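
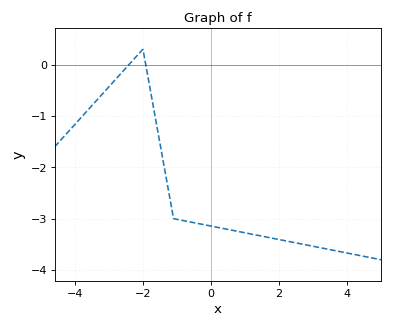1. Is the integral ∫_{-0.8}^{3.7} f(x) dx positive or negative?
negative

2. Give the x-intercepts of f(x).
-2.41, -1.92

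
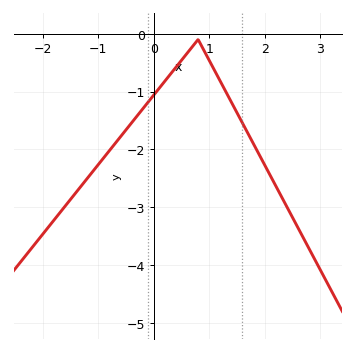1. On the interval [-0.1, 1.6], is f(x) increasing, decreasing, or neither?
neither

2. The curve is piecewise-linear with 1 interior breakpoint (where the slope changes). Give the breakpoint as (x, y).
(0.8, -0.1)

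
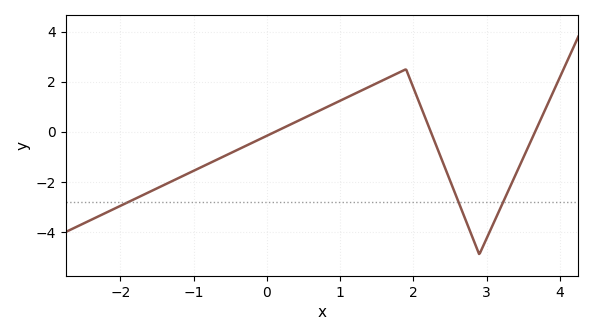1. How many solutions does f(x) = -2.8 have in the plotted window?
3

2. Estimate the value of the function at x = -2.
-3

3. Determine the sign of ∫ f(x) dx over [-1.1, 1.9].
positive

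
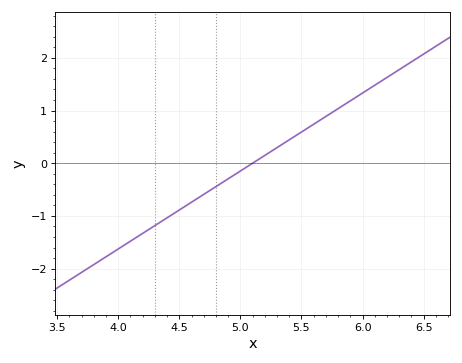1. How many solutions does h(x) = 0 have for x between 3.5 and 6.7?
1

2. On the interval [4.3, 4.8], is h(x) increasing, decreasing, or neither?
increasing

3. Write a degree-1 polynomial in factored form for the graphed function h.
y = 1.48(x - 5.1)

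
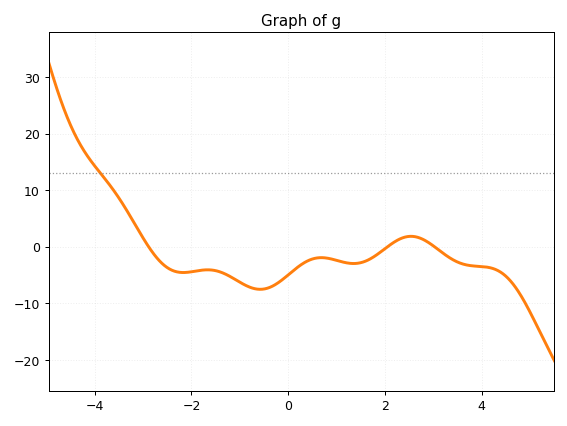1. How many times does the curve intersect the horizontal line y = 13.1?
1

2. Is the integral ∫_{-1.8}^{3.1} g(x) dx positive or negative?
negative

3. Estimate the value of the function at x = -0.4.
-7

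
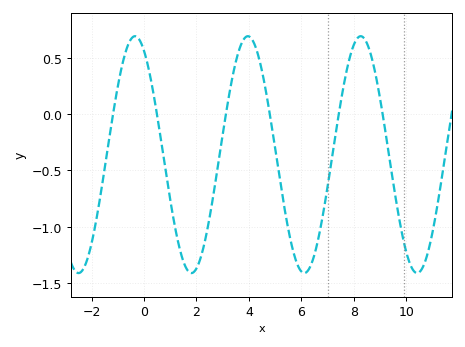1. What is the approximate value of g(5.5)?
-1.02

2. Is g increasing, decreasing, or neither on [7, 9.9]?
neither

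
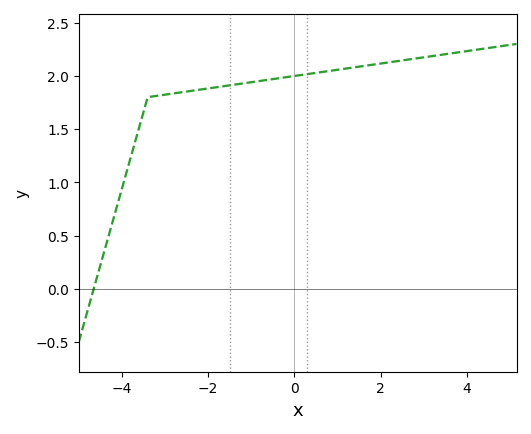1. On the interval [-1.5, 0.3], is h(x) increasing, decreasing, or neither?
increasing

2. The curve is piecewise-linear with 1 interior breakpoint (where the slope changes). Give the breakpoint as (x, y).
(-3.4, 1.8)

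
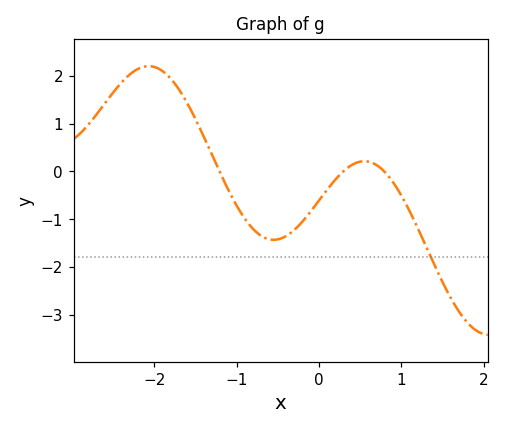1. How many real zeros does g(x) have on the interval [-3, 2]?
3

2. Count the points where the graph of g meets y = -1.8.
1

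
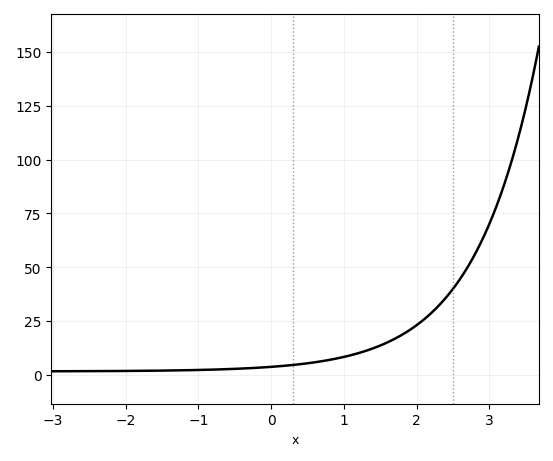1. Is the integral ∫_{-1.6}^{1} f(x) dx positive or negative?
positive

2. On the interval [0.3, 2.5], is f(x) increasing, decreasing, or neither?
increasing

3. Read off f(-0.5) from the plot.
2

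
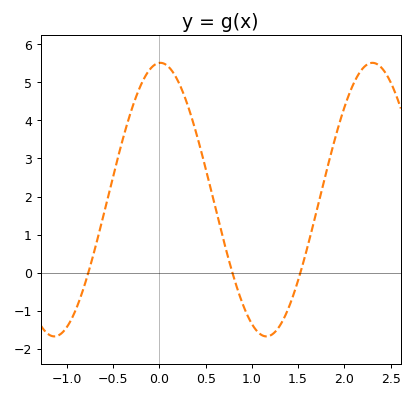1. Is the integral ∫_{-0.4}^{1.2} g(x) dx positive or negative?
positive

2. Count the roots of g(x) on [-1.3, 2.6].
3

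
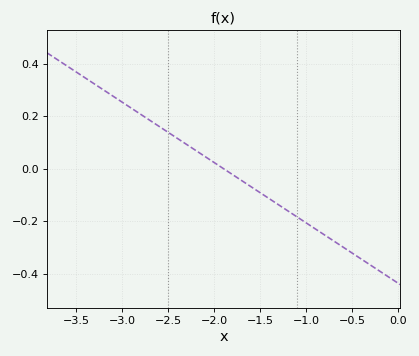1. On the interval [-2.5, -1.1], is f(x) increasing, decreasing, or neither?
decreasing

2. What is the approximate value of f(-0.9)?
-0.22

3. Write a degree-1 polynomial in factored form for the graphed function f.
y = -0.23(x + 1.9)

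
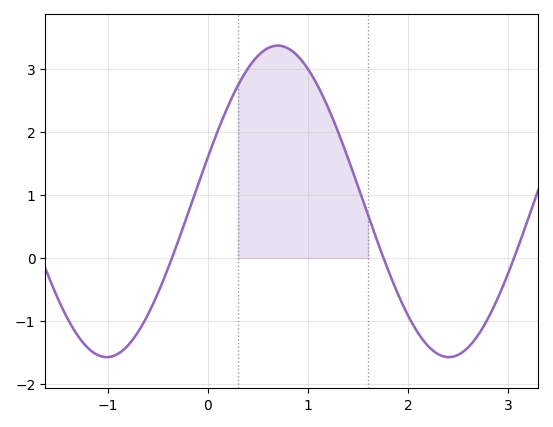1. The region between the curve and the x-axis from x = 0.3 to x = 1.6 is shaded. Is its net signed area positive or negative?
positive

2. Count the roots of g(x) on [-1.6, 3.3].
3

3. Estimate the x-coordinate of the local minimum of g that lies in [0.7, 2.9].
2.4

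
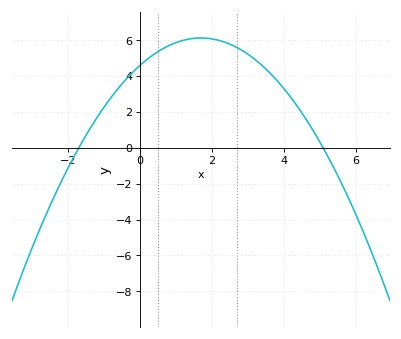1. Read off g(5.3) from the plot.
-0.8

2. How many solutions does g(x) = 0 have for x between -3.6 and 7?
2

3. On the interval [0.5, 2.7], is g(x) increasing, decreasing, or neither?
neither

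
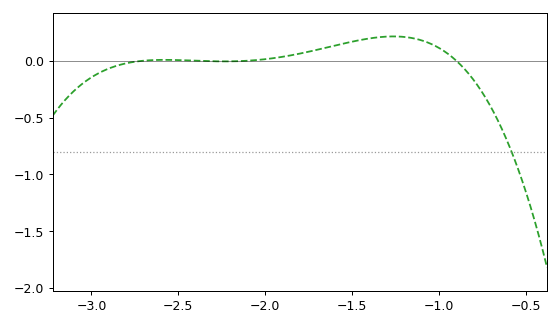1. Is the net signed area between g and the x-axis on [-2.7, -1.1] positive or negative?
positive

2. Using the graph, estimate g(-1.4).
0.2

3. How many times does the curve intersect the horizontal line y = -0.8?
1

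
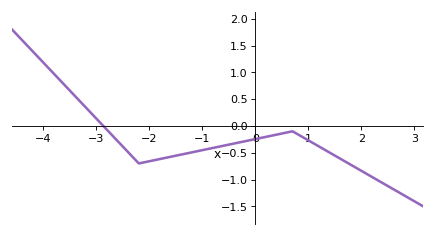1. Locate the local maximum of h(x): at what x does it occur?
0.6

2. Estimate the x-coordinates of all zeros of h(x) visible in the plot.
-2.8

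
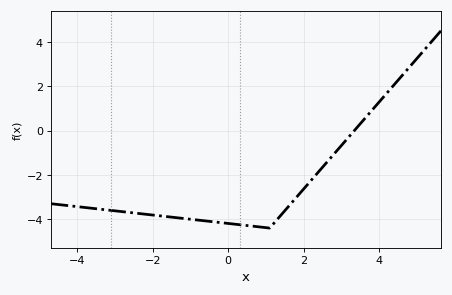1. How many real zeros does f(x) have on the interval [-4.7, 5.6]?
1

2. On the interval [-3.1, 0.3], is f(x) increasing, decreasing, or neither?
decreasing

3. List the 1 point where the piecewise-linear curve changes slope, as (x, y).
(1.1, -4.4)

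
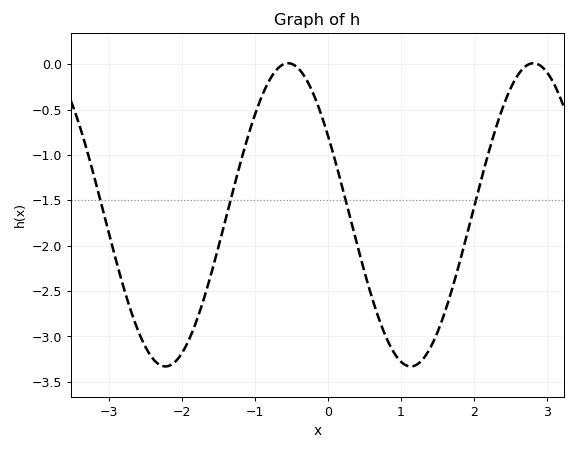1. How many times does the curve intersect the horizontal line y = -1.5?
4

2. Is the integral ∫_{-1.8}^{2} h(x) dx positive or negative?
negative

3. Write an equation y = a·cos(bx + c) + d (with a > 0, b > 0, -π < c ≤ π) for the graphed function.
y = 1.67cos(1.9x + 1) - 1.66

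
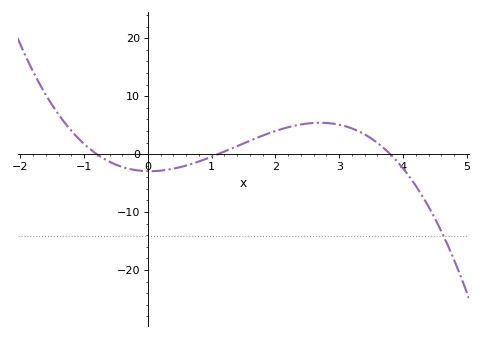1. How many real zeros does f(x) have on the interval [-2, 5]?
3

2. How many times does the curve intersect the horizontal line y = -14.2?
1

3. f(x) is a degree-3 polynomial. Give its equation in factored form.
y = -0.88(x + 0.8)(x - 1.1)(x - 3.8)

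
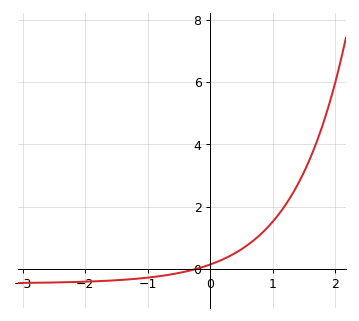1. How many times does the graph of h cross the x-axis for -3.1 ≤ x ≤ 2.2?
1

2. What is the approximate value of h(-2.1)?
-0.409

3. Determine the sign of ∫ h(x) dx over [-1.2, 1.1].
positive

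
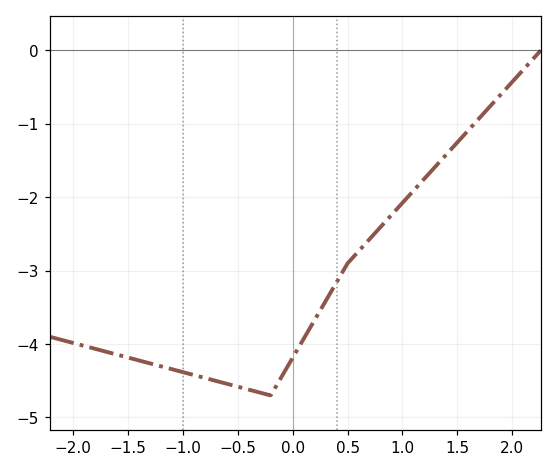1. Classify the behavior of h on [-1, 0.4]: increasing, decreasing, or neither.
neither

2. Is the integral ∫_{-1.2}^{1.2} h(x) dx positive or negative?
negative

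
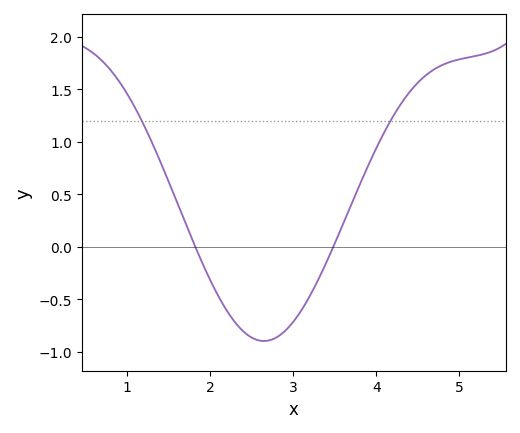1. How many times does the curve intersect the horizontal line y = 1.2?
2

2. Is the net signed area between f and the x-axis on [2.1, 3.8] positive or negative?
negative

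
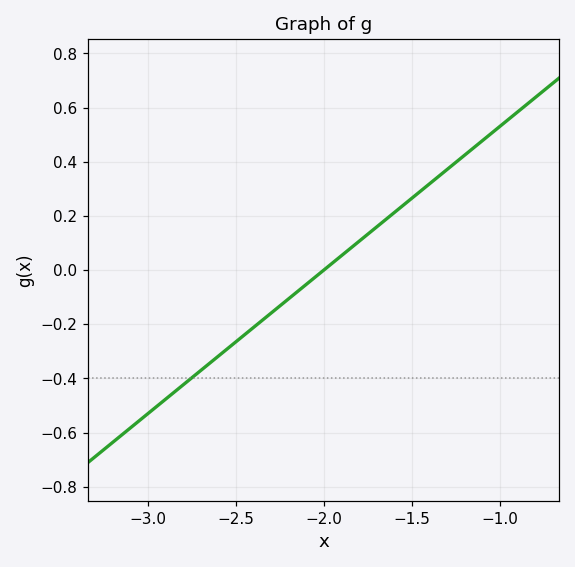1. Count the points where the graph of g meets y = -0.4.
1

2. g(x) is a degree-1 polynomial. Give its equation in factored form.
y = 0.53(x + 2)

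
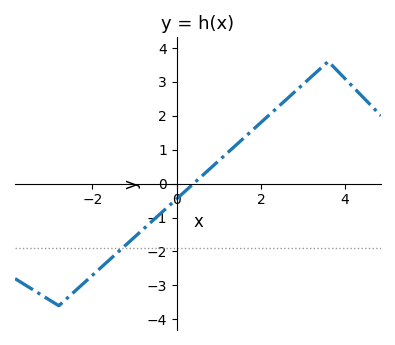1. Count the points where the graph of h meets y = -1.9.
1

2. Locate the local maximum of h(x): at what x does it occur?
3.6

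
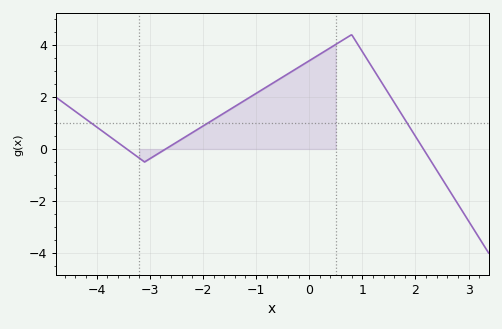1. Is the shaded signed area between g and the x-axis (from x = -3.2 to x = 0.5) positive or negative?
positive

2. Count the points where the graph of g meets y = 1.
3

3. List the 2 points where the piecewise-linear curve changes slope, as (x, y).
(-3.1, -0.5); (0.8, 4.4)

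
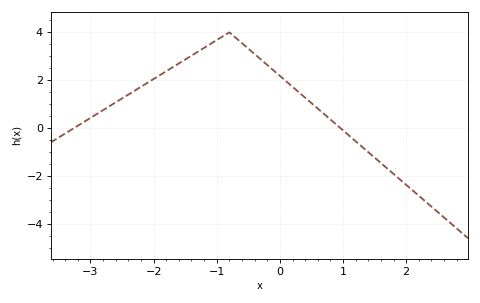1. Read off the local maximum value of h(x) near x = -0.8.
4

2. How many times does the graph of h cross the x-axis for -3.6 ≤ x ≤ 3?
2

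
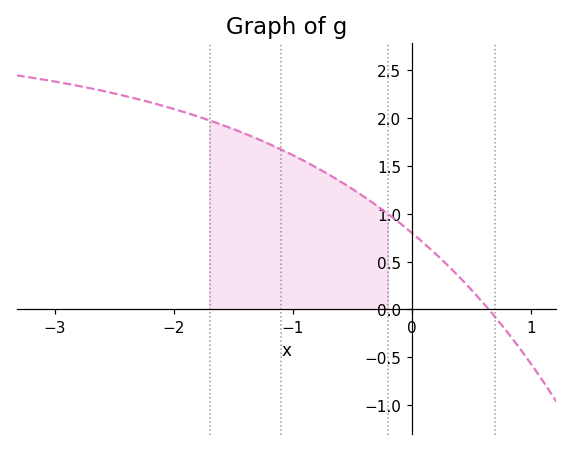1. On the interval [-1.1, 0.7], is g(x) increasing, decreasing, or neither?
decreasing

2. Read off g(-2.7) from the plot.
2.3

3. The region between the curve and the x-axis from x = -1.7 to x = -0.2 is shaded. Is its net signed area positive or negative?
positive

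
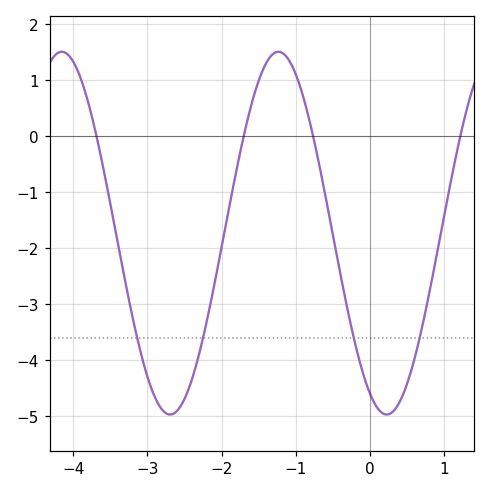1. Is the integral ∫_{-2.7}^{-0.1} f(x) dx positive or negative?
negative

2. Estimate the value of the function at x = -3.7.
0.1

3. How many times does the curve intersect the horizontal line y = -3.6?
4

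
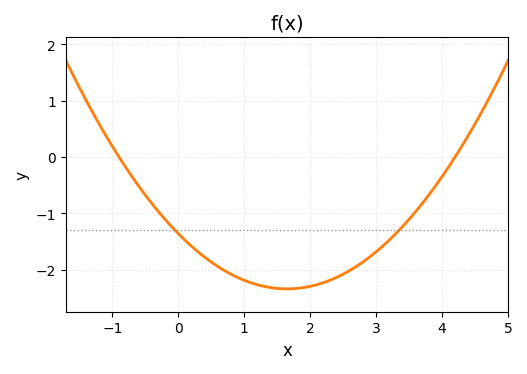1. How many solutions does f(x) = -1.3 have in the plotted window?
2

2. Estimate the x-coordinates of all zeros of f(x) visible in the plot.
-0.9, 4.2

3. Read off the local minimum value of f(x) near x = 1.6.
-2.3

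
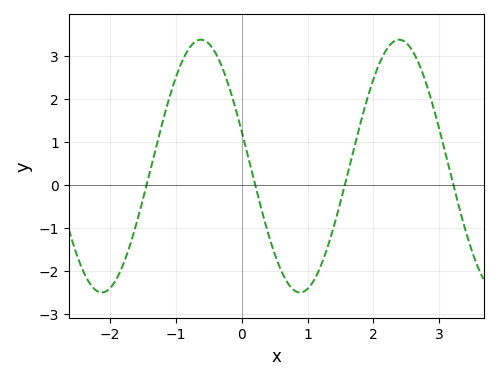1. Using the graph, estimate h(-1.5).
-0.4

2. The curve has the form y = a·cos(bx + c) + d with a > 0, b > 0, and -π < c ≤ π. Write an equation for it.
y = 2.94cos(2.1x + 1.3) + 0.43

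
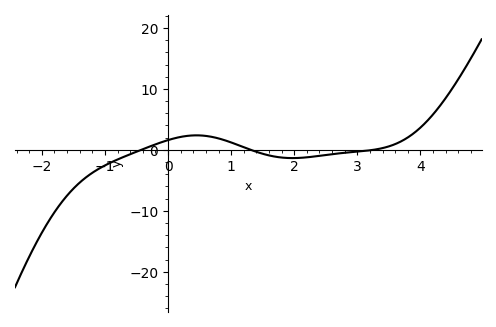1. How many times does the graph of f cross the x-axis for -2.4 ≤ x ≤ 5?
3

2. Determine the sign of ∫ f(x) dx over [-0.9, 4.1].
positive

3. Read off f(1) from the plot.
1.22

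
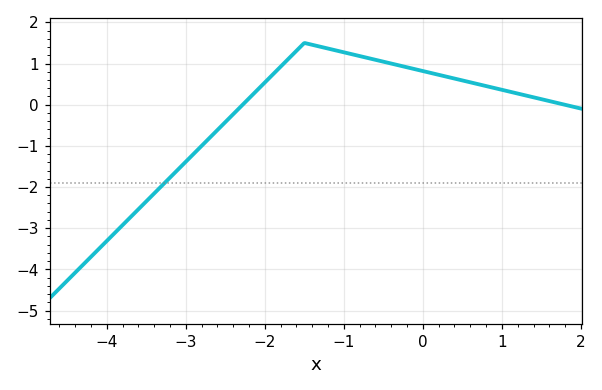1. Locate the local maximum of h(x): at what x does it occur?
-1.5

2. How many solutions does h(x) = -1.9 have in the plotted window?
1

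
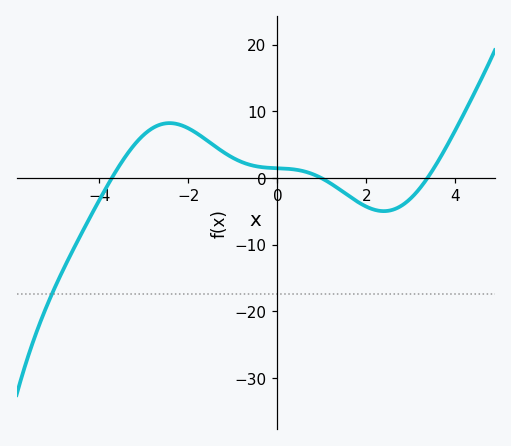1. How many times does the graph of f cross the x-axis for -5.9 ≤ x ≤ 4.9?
3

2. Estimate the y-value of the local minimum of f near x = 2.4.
-5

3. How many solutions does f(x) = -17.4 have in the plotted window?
1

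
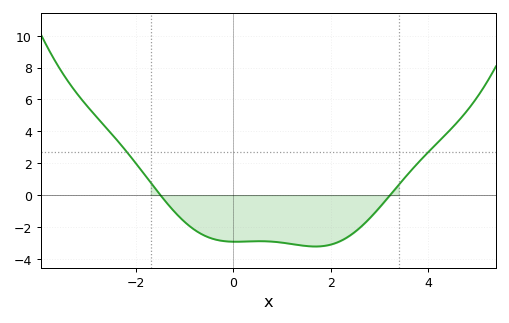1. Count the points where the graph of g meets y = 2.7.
2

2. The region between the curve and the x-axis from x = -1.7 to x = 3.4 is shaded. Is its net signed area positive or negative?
negative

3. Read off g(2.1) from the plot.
-3.01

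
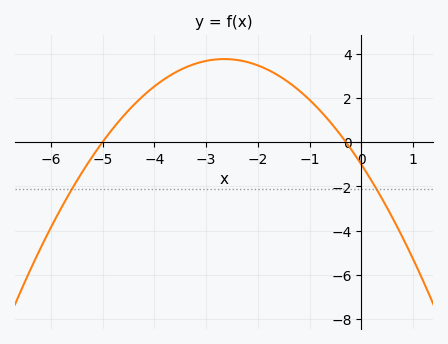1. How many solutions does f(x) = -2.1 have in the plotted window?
2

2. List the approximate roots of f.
-5, -0.4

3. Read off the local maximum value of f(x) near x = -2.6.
3.8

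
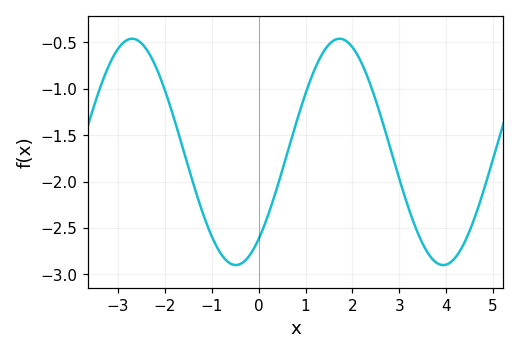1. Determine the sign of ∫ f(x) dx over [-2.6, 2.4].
negative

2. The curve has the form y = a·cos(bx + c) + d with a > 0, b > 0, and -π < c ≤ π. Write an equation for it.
y = 1.22cos(1.4x - 2.5) - 1.68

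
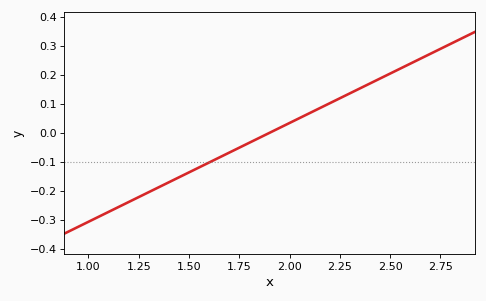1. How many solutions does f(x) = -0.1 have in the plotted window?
1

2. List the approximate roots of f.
1.9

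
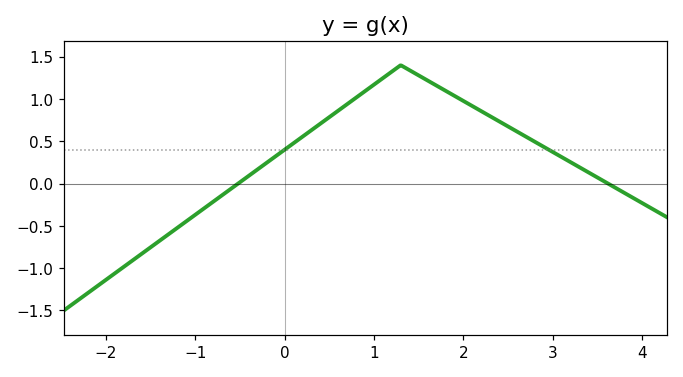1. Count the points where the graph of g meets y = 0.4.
2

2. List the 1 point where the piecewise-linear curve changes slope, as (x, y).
(1.3, 1.4)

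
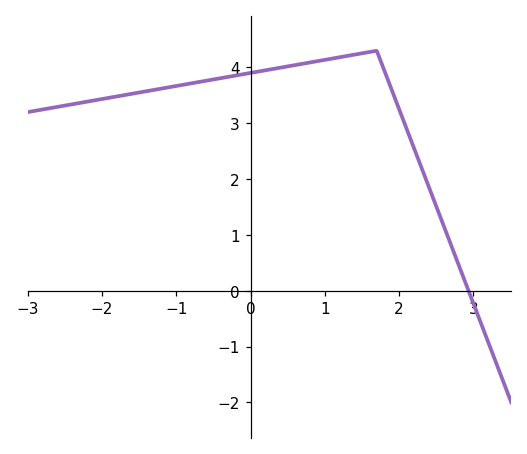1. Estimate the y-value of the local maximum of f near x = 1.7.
4.3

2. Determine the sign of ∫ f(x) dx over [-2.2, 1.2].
positive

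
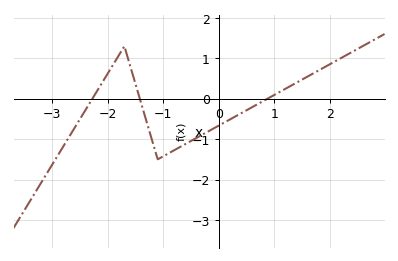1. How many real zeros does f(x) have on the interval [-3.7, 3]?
3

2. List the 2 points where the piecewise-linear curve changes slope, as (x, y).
(-1.7, 1.3); (-1.1, -1.5)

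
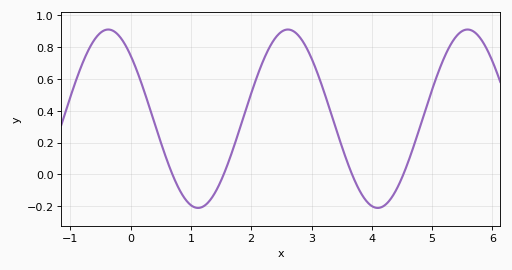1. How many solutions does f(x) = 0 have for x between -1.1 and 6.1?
4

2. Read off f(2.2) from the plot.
0.72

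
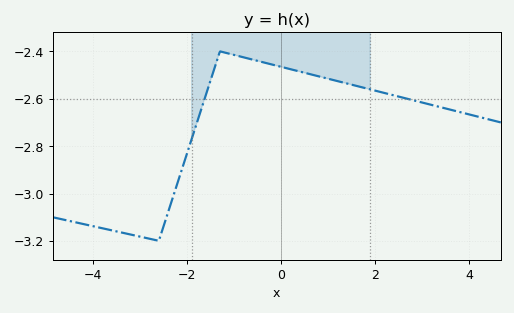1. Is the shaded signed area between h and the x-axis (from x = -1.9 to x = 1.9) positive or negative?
negative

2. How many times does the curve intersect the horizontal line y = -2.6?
2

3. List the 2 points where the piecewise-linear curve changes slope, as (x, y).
(-2.6, -3.2); (-1.3, -2.4)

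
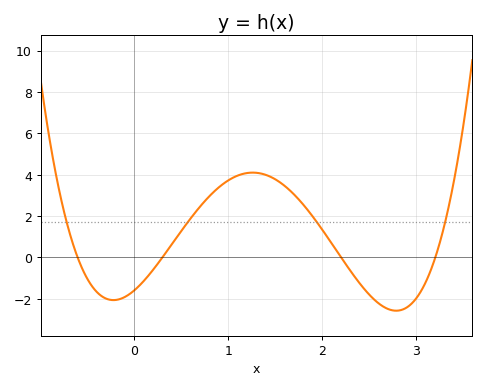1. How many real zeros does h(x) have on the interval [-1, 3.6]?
4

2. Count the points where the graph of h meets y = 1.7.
4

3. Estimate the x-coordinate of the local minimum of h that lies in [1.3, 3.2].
2.78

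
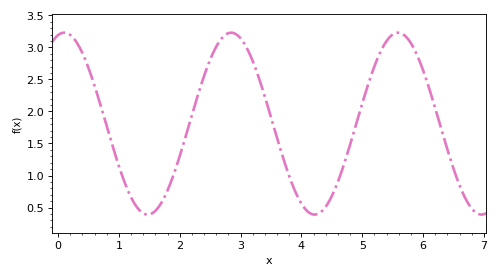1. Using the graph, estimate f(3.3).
2.55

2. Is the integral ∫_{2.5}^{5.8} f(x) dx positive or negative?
positive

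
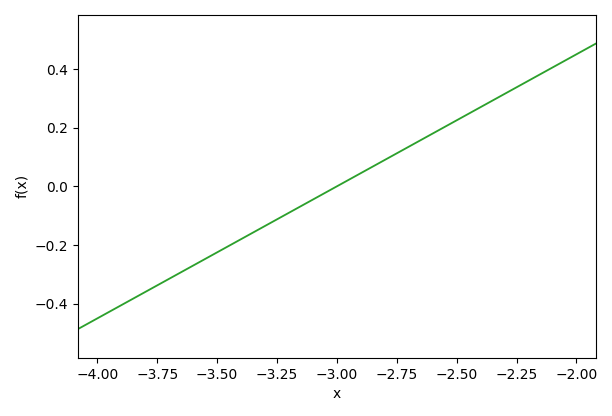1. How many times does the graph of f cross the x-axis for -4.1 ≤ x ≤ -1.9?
1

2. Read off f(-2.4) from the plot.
0.28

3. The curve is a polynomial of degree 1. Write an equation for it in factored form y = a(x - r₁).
y = 0.45(x + 3)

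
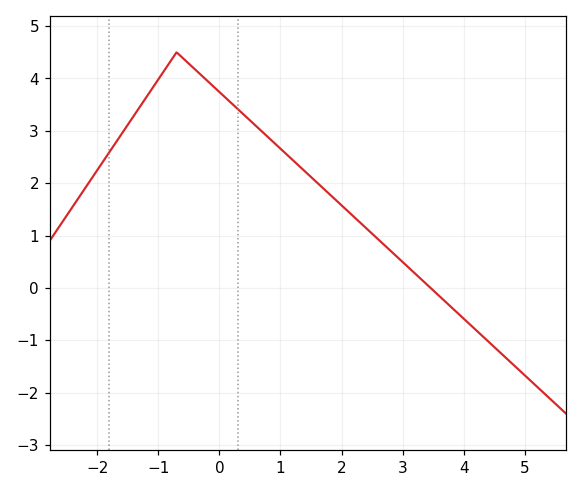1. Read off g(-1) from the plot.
4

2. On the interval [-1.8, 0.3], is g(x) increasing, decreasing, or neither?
neither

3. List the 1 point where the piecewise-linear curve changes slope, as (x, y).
(-0.7, 4.5)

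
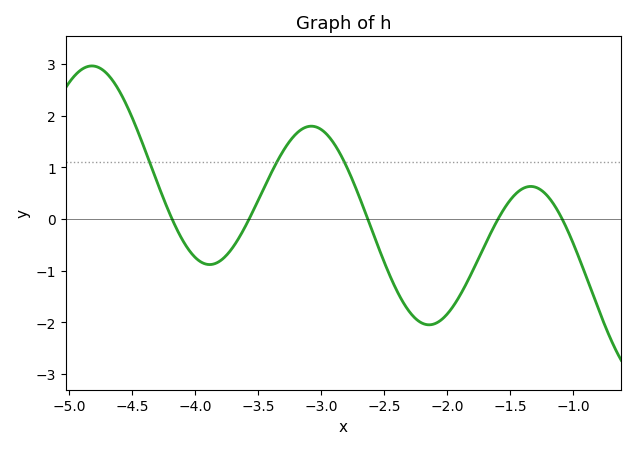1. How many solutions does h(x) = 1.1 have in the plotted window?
3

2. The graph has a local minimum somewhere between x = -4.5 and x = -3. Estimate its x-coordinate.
-3.9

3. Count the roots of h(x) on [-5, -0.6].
5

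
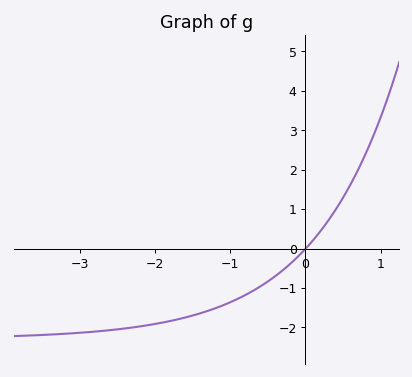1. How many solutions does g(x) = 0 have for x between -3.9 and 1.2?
1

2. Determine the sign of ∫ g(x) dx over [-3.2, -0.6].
negative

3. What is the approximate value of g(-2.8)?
-2.11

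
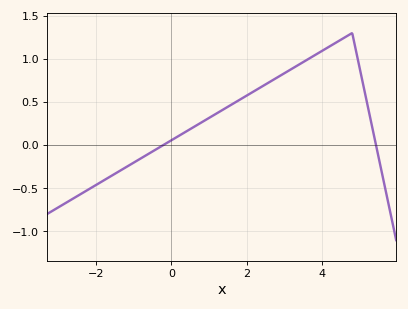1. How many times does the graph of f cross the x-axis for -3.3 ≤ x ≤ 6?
2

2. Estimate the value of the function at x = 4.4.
1.2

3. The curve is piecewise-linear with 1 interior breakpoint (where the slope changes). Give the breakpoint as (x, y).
(4.8, 1.3)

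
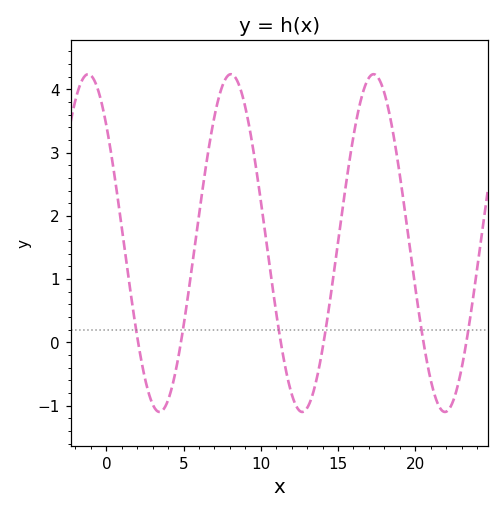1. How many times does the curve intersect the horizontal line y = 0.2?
6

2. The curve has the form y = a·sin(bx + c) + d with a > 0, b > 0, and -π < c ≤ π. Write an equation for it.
y = 2.67sin(0.68x + 2.37) + 1.57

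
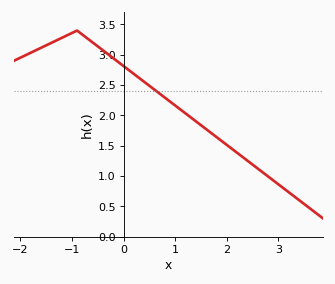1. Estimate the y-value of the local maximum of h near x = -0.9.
3.4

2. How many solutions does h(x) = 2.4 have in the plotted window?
1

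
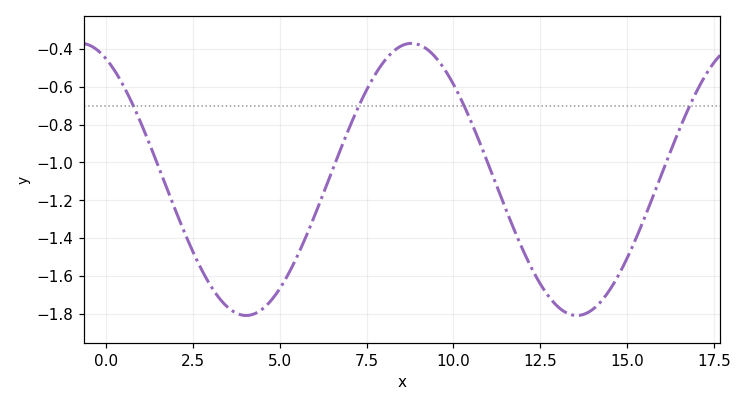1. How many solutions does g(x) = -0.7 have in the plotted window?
4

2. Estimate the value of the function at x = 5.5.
-1.5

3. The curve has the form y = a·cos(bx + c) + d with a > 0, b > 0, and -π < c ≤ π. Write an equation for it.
y = 0.72cos(0.66x + 0.48) - 1.09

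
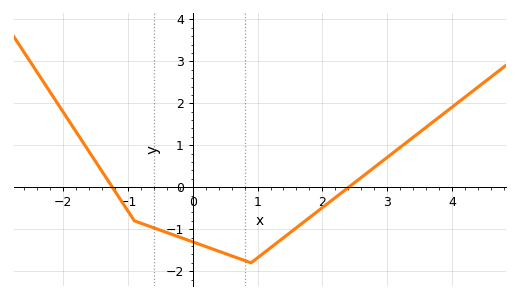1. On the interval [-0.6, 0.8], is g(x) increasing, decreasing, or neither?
decreasing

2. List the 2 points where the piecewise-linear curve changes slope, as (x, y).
(-0.9, -0.8); (0.9, -1.8)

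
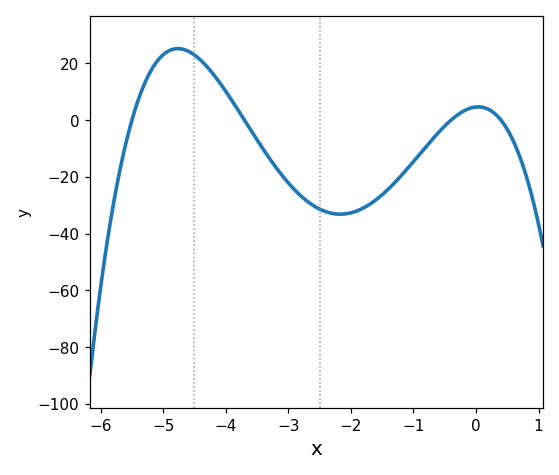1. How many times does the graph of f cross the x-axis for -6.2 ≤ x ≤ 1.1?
4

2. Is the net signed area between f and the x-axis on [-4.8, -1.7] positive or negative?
negative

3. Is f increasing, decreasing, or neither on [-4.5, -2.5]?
decreasing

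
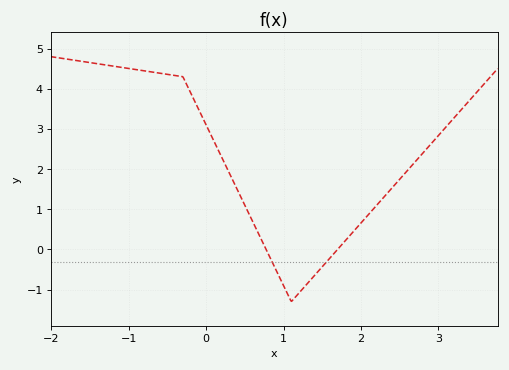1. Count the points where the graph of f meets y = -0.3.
2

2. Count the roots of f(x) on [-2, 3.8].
2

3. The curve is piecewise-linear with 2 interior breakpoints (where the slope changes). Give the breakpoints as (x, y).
(-0.3, 4.3); (1.1, -1.3)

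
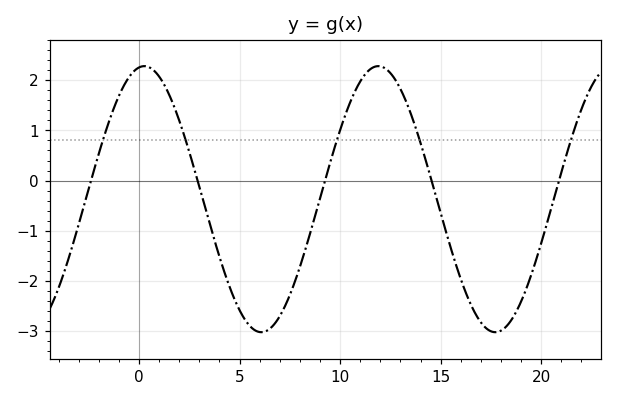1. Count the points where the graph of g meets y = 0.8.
5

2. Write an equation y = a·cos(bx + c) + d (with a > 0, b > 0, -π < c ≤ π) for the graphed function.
y = 2.65cos(0.54x - 0.142) - 0.37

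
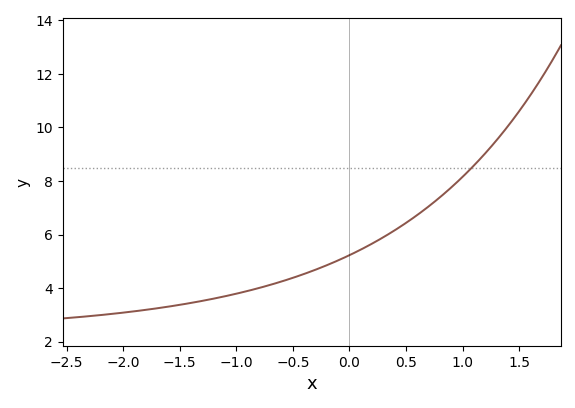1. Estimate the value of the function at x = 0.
5.23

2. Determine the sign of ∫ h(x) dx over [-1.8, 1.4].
positive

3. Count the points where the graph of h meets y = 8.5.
1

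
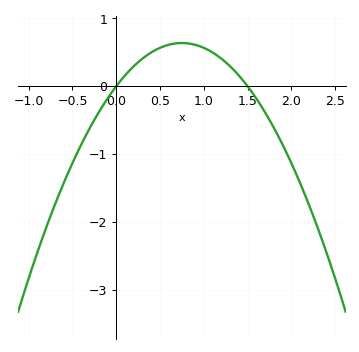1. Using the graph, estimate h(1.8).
-0.6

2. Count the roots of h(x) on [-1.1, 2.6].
2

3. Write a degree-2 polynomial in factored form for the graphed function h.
y = -1.13(x - 0)(x - 1.5)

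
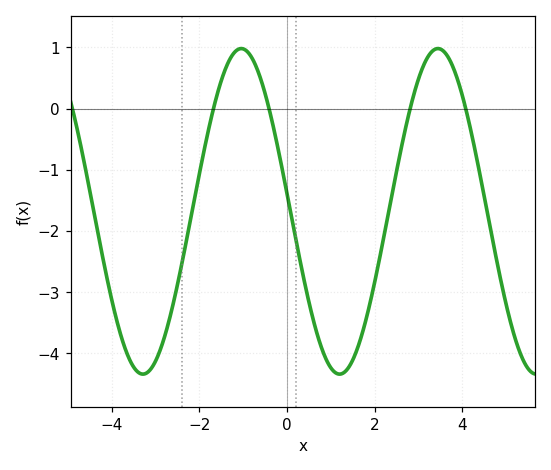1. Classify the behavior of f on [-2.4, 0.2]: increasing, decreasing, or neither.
neither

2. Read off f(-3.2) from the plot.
-4.32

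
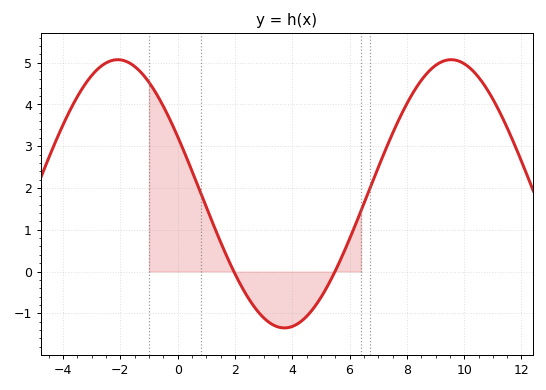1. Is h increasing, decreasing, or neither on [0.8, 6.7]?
neither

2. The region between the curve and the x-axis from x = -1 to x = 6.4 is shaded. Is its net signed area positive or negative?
positive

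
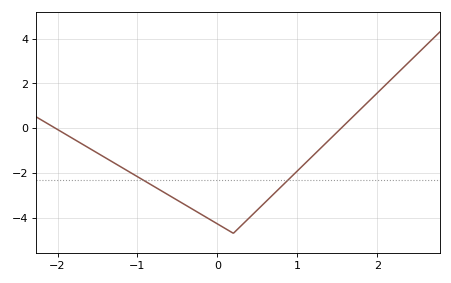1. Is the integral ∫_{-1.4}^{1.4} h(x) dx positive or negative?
negative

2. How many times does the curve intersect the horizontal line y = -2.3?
2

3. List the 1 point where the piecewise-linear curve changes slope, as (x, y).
(0.2, -4.7)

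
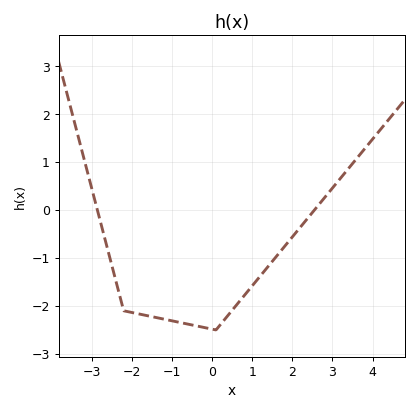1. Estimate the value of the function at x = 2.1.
-0.5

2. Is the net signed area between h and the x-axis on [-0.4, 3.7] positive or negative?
negative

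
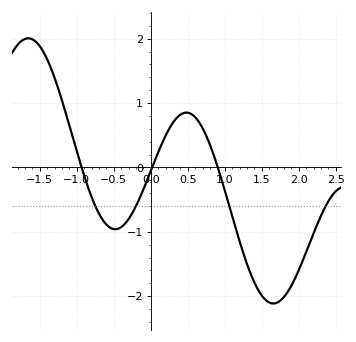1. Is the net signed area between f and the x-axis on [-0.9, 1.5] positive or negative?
negative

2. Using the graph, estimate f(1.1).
-0.757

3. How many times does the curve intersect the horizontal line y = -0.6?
4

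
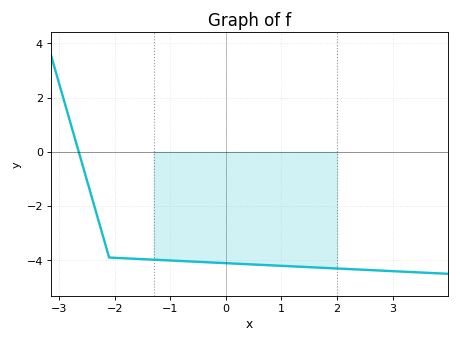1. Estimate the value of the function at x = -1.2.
-3.99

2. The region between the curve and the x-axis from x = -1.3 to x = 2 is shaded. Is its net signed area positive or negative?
negative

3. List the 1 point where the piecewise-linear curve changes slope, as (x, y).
(-2.1, -3.9)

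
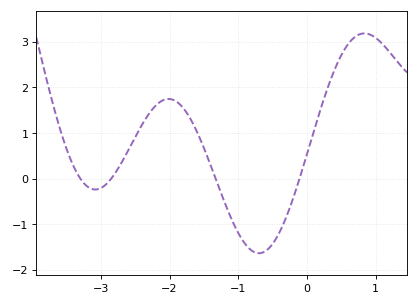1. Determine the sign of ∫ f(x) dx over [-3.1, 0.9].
positive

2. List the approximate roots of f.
-3.3, -2.8, -1.3, -0.1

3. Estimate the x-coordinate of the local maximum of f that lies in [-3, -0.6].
-2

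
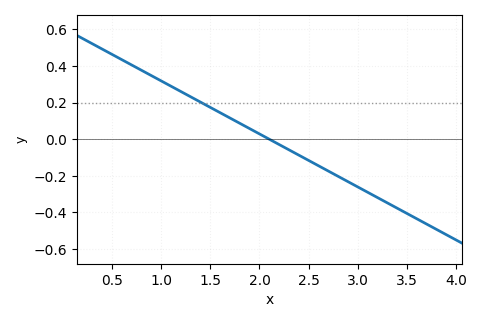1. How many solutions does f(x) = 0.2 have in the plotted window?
1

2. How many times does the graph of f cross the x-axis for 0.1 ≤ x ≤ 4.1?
1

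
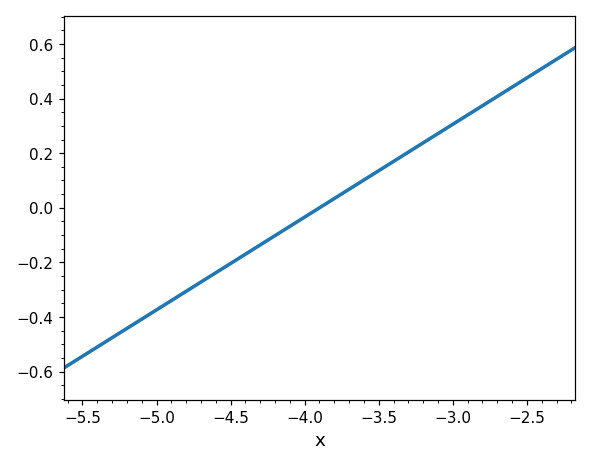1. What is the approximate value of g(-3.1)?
0.28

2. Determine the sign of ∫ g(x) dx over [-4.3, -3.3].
positive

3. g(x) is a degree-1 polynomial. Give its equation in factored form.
y = 0.34(x + 3.9)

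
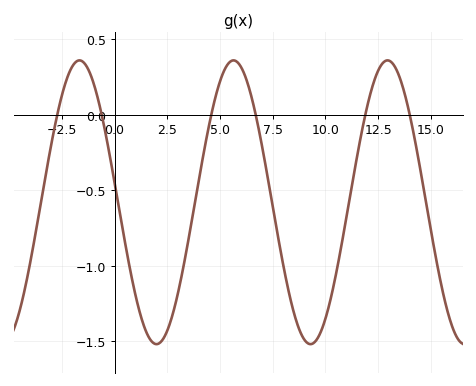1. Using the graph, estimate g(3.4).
-0.91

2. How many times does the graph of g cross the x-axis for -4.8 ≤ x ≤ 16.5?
6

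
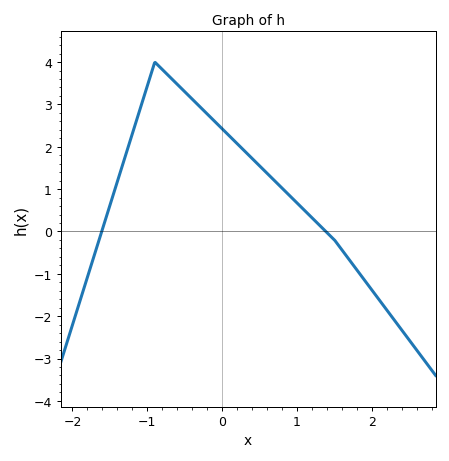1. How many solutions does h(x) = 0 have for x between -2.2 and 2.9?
2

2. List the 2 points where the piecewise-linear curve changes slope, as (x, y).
(-0.9, 4); (1.5, -0.2)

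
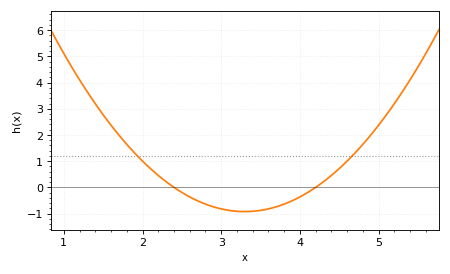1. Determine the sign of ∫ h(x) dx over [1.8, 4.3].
negative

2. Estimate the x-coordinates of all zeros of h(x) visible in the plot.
2.4, 4.2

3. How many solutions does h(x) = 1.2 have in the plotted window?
2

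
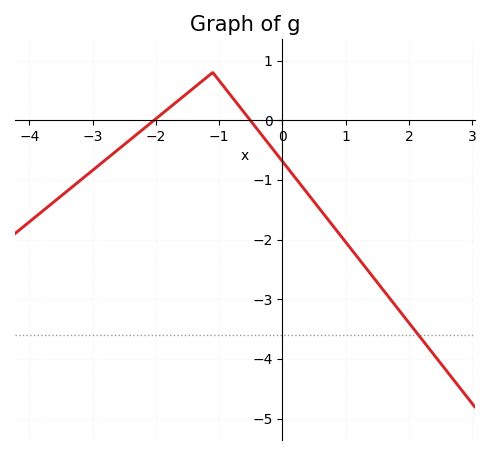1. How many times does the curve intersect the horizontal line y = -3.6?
1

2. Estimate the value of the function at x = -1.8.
0.195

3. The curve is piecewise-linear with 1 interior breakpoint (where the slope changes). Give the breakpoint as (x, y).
(-1.1, 0.8)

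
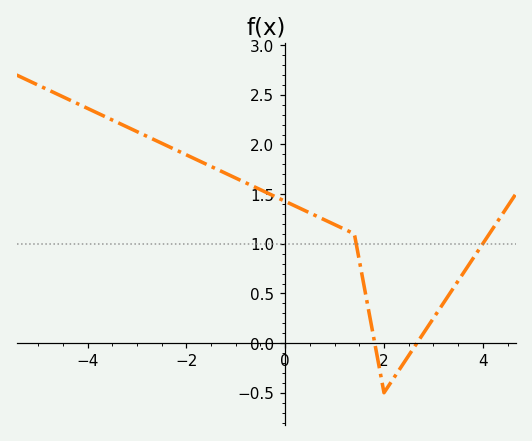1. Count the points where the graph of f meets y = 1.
2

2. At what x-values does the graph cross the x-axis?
1.8, 2.6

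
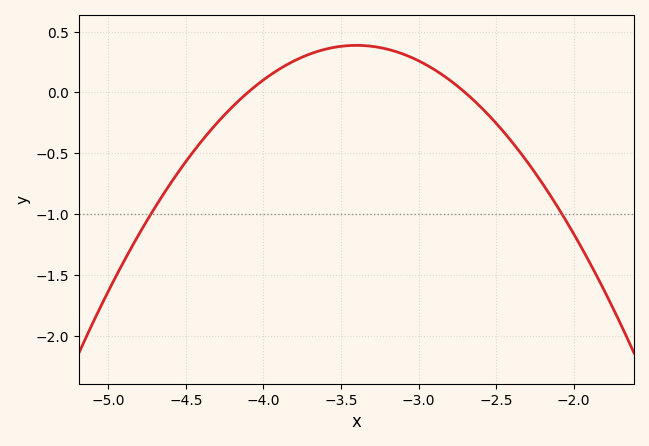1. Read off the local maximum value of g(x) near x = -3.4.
0.4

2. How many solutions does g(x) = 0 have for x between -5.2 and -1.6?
2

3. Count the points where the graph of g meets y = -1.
2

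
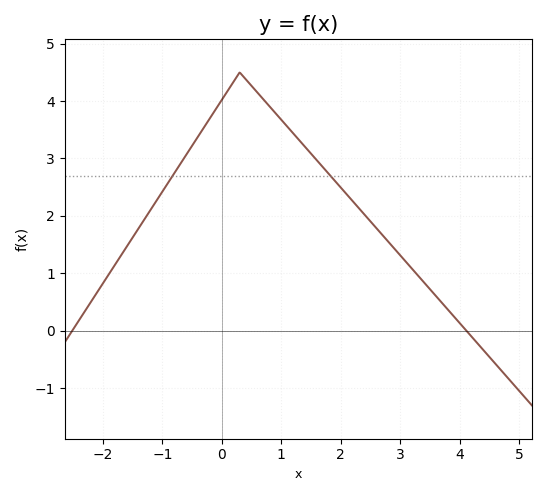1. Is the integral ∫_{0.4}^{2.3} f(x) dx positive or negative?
positive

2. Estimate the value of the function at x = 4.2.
-0.103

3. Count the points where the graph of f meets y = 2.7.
2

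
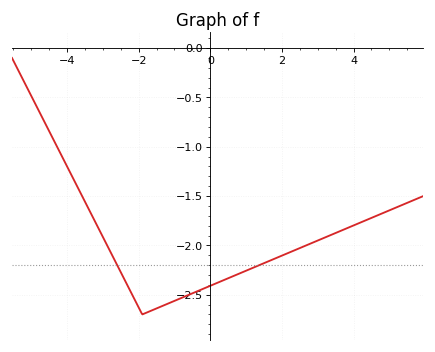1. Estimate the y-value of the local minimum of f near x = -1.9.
-2.7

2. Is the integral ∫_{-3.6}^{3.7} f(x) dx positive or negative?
negative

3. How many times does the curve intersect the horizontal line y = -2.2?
2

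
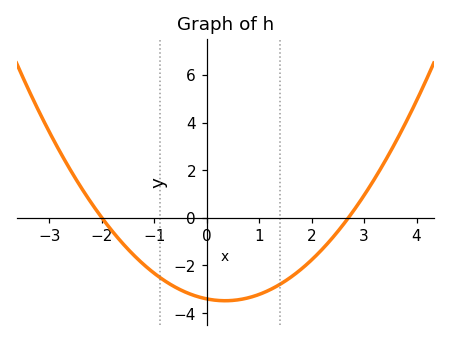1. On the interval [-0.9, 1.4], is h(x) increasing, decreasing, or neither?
neither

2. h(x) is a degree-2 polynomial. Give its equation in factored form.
y = 0.63(x + 2)(x - 2.7)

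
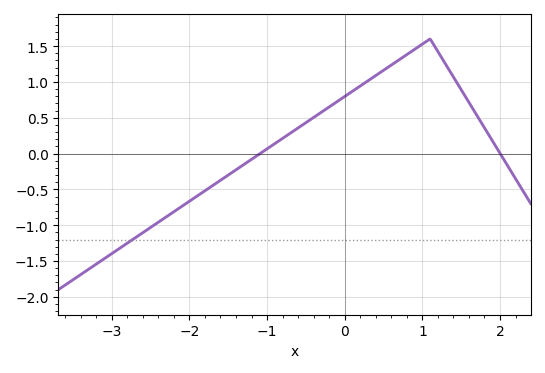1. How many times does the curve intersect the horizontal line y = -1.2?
1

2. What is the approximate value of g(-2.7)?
-1.18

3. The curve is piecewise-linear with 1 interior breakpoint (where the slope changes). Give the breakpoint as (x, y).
(1.1, 1.6)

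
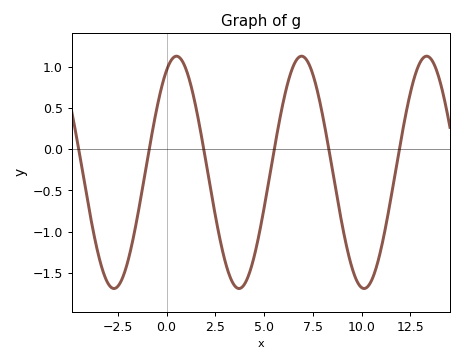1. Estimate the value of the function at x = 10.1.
-1.7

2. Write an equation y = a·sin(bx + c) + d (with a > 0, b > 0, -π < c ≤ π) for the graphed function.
y = 1.41sin(0.98x + 1.1) - 0.28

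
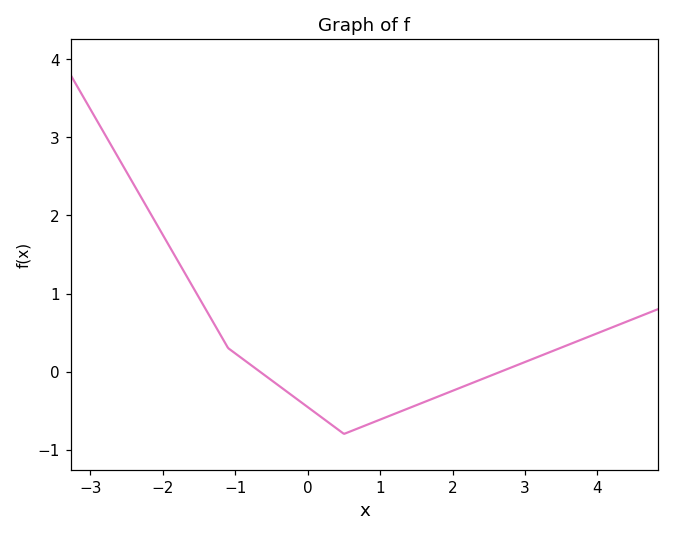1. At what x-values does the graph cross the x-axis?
-0.664, 2.67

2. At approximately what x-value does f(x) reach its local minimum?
0.502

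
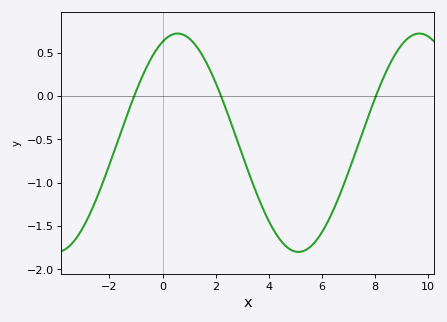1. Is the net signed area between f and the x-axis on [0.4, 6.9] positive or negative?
negative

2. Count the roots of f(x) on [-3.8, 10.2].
3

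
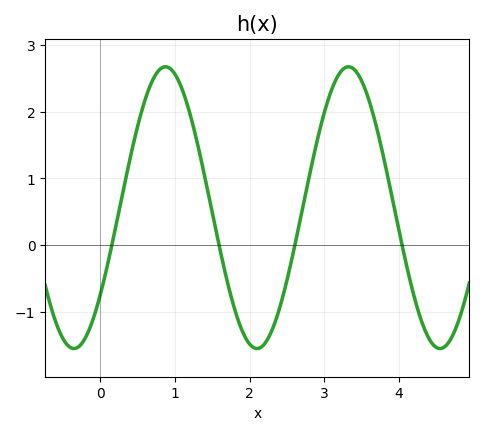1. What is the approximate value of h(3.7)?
1.77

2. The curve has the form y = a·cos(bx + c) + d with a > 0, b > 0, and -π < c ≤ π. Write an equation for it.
y = 2.11cos(2.56x - 2.23) + 0.56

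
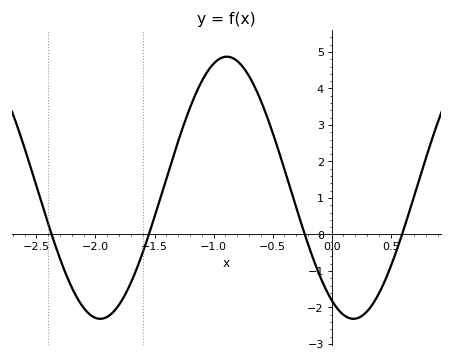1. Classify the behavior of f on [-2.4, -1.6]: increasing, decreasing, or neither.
neither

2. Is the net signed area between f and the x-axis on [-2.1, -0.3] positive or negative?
positive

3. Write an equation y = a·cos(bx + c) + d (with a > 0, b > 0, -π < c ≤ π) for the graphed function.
y = 3.59cos(2.93x + 2.6) + 1.28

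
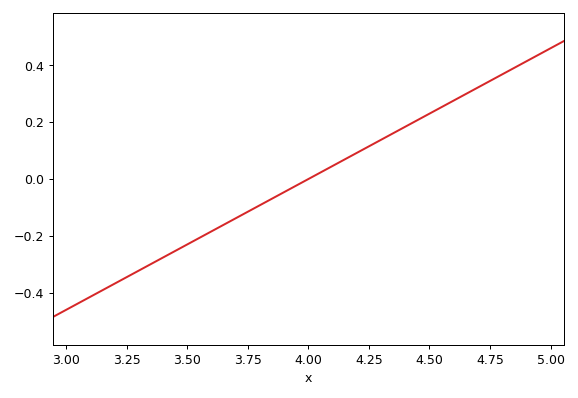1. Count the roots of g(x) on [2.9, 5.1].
1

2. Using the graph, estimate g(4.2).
0.092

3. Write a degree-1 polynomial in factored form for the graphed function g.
y = 0.46(x - 4)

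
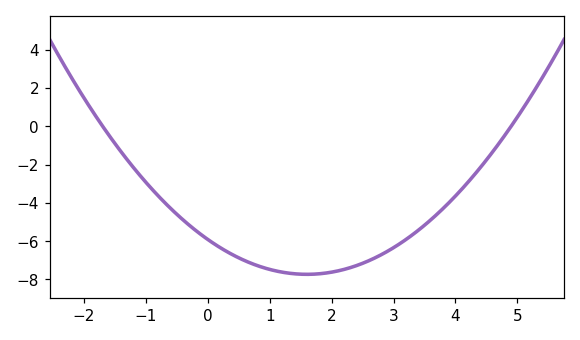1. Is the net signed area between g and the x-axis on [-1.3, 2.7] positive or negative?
negative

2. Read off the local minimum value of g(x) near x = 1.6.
-7.73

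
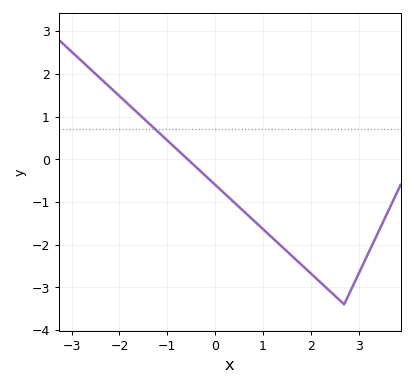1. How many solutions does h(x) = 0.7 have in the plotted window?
1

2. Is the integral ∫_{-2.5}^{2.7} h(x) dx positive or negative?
negative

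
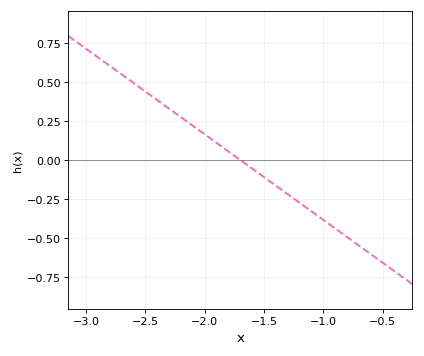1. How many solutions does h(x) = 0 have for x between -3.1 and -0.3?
1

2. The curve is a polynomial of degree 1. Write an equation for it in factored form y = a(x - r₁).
y = -0.55(x + 1.7)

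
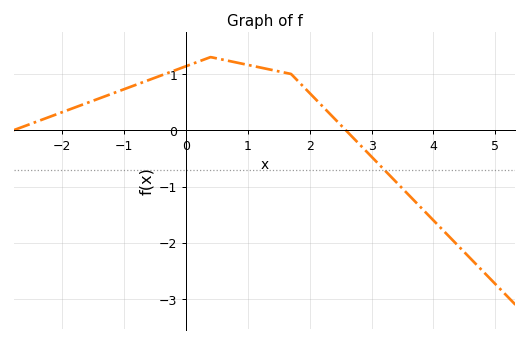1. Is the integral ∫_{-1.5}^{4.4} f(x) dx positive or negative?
positive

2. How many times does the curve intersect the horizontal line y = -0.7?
1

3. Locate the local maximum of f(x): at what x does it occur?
0.4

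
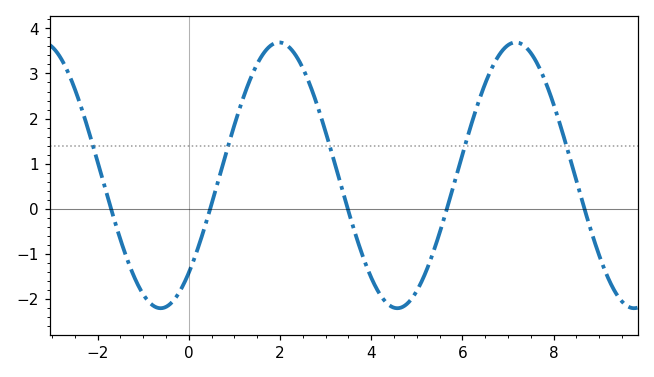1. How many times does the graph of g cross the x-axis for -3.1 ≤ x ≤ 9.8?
5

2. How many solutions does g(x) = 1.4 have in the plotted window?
5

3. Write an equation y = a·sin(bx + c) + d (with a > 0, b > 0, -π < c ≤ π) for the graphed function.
y = 2.95sin(1.2x - 0.82) + 0.74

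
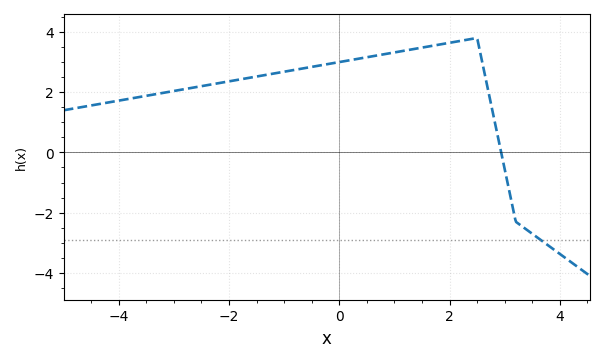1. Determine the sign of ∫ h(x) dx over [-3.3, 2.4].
positive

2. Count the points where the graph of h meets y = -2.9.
1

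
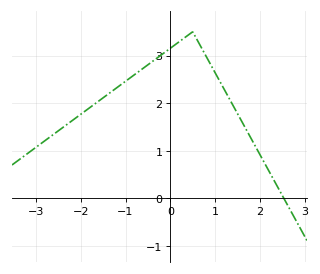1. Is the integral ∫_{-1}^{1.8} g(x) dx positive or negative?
positive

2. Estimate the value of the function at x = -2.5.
1.4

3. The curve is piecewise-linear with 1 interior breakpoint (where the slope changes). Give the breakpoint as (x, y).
(0.5, 3.5)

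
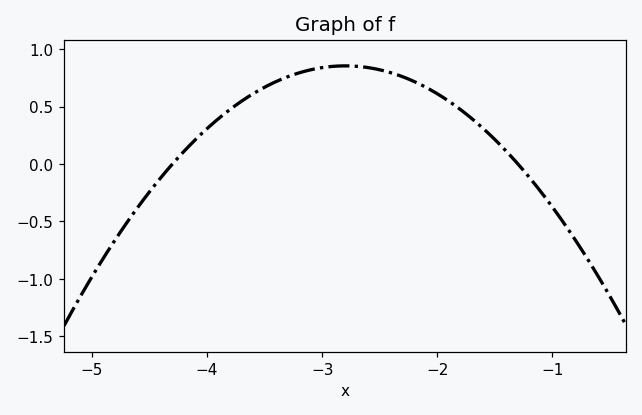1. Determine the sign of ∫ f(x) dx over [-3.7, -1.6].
positive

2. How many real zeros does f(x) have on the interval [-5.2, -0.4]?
2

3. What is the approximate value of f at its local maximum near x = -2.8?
0.85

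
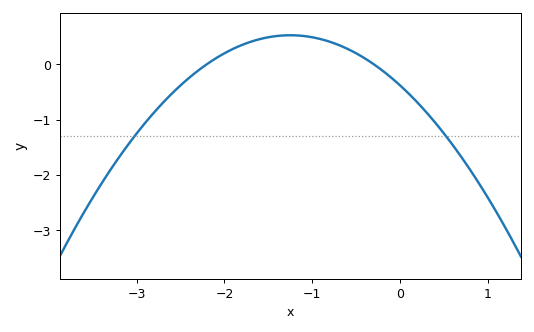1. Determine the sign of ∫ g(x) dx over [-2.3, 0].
positive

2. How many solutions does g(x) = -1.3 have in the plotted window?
2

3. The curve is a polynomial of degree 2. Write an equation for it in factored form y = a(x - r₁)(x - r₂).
y = -0.58(x + 2.2)(x + 0.3)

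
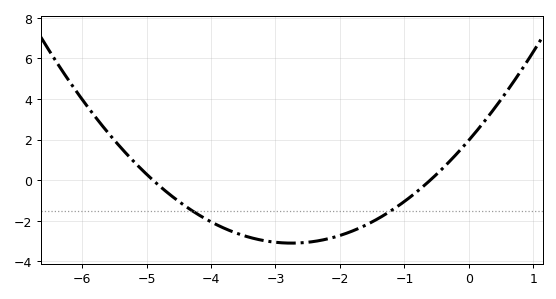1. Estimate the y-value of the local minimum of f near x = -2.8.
-3.1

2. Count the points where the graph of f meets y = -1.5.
2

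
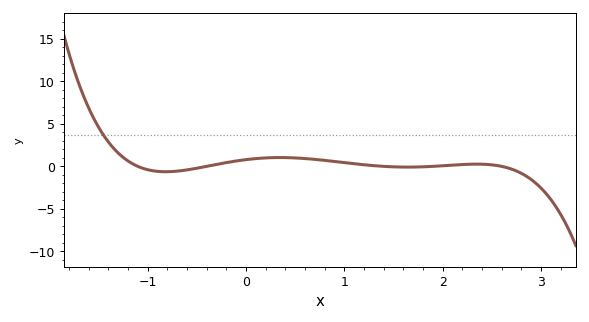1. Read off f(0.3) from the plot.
1.03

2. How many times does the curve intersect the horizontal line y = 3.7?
1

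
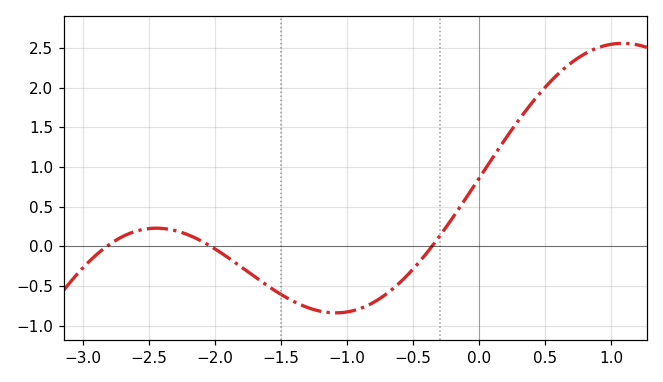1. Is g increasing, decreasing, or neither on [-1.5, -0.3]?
neither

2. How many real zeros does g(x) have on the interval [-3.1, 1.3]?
3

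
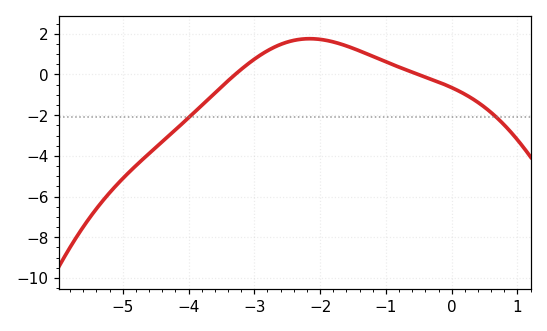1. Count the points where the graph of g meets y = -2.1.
2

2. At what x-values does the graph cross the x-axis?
-3.29, -0.504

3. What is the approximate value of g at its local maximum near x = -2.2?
1.76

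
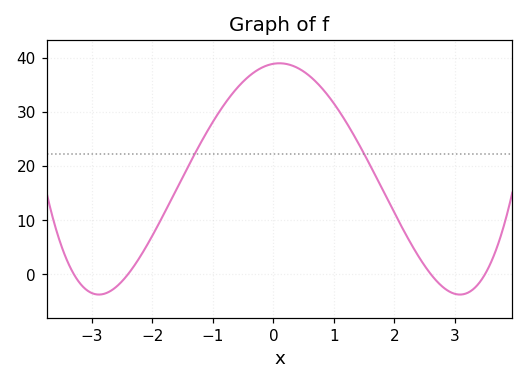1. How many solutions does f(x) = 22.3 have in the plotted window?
2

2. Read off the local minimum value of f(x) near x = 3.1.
-4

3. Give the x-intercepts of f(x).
-3.2, -2.4, 2.6, 3.6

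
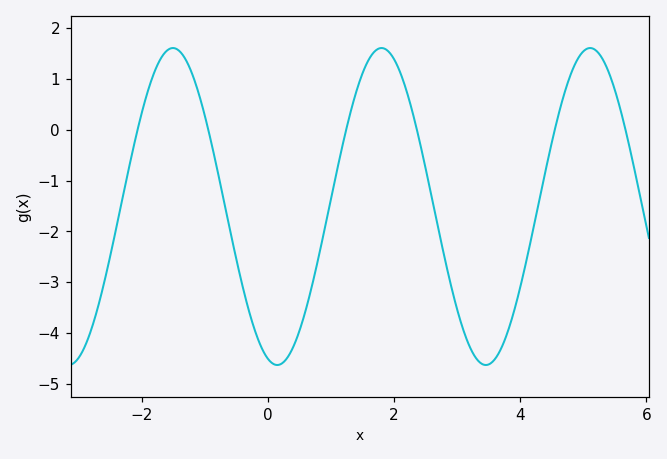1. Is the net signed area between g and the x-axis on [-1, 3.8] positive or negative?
negative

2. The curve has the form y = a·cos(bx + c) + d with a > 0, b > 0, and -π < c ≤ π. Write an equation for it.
y = 3.12cos(1.9x + 2.86) - 1.51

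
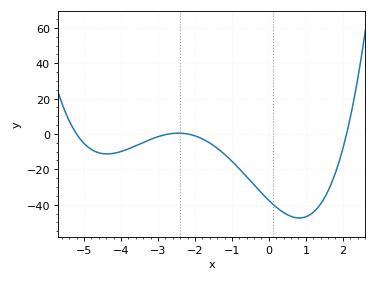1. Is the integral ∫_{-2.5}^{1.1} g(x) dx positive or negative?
negative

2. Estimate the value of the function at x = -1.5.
-6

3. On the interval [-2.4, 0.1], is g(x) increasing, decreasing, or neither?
decreasing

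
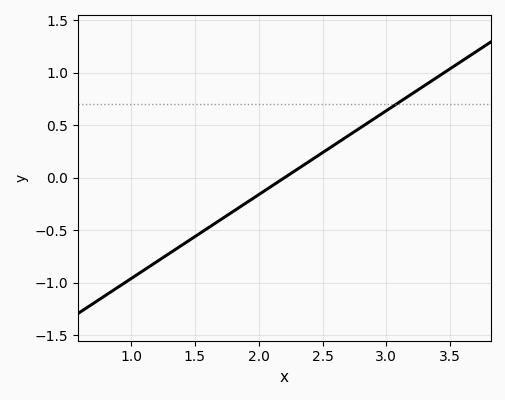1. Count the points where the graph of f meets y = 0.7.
1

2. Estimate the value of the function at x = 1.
-0.95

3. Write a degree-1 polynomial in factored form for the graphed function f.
y = 0.8(x - 2.2)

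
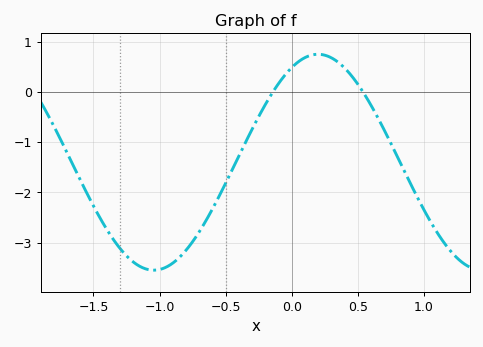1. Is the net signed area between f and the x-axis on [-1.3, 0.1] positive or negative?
negative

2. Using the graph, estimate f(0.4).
0.475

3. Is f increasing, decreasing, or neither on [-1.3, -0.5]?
neither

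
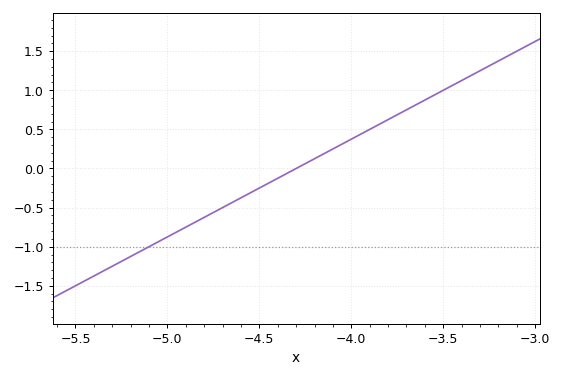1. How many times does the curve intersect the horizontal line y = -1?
1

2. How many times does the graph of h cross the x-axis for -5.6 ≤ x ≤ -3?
1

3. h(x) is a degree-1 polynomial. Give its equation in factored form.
y = 1.25(x + 4.3)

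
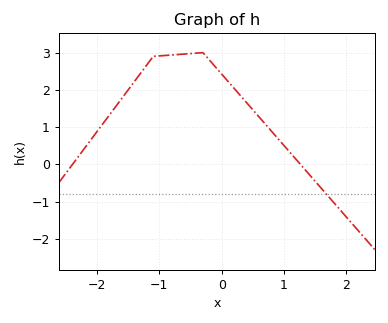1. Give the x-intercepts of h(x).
-2.4, 1.3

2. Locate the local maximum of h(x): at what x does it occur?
-0.3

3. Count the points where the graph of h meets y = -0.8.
1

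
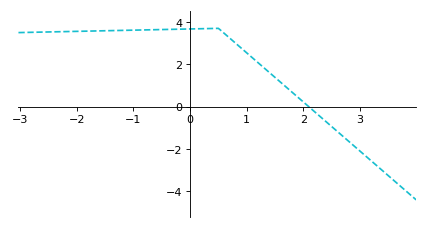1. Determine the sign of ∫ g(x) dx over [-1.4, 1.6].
positive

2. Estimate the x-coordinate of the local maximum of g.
0.497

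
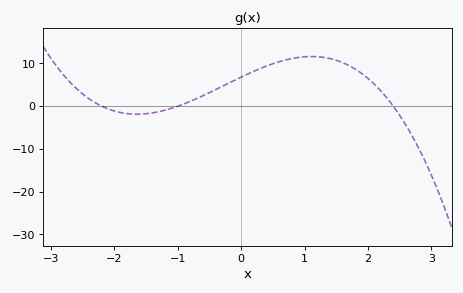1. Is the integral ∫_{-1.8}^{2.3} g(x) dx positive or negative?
positive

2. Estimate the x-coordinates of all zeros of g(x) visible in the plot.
-2.2, -1, 2.4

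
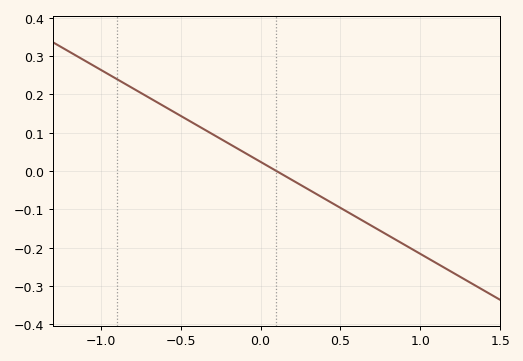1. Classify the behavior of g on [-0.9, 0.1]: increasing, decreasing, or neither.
decreasing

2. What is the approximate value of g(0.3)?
-0.05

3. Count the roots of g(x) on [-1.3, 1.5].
1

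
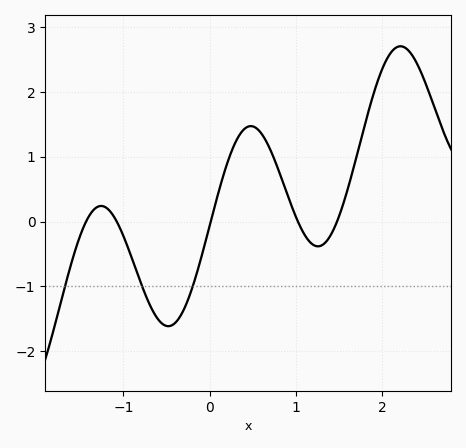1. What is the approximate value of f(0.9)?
0.4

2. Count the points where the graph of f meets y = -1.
3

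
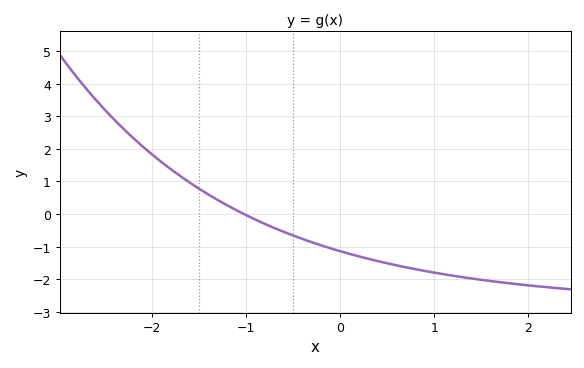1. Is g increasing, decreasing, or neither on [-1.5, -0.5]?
decreasing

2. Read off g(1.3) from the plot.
-1.94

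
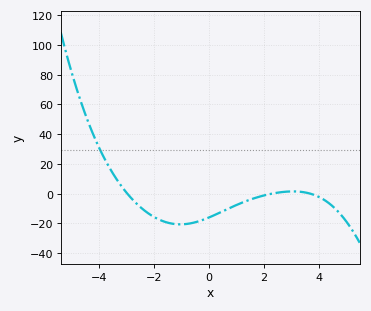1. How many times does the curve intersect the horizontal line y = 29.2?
1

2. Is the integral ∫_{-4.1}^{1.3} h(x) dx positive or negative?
negative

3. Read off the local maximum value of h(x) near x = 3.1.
2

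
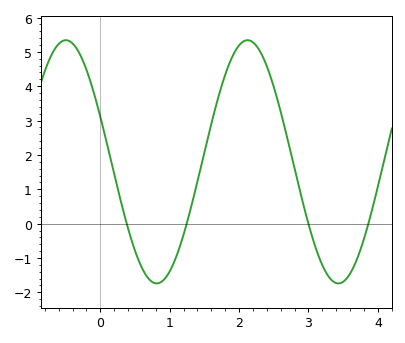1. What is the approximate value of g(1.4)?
1.23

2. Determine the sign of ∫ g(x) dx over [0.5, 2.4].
positive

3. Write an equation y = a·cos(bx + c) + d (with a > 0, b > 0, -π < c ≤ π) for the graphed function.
y = 3.54cos(2.4x + 1.19) + 1.8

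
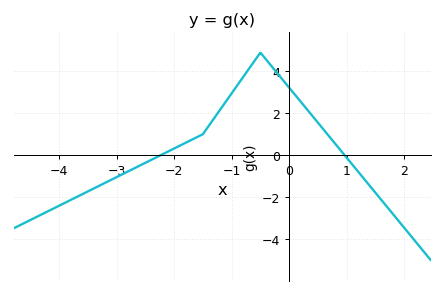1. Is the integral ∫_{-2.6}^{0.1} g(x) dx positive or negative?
positive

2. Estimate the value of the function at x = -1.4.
1.4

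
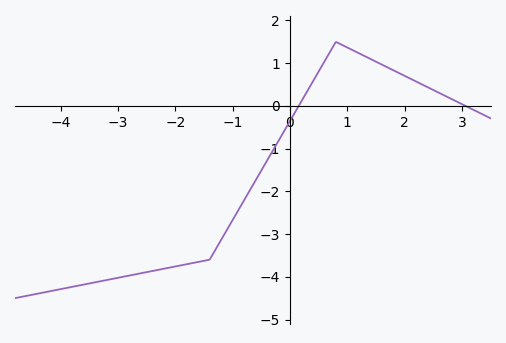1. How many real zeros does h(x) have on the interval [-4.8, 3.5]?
2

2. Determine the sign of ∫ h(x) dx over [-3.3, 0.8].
negative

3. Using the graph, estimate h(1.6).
0.969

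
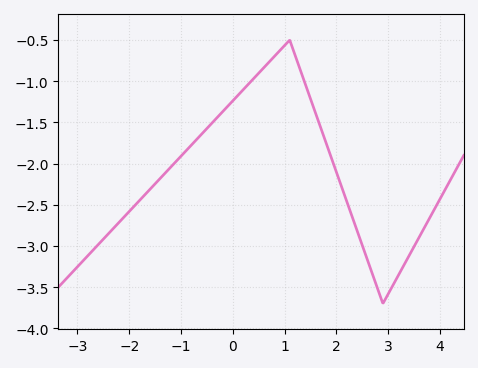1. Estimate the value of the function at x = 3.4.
-3.1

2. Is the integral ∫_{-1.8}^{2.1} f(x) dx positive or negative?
negative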